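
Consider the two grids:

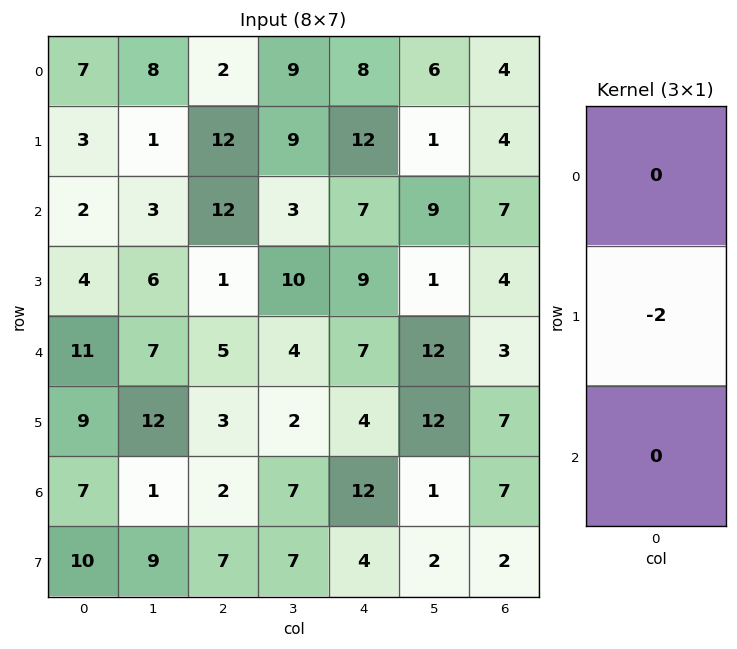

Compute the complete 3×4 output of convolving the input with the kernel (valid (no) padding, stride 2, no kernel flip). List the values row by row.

-6 -24 -24 -8
-8 -2 -18 -8
-18 -6 -8 -14

Output[0,0]: The receptive field on the input at this output position is [7 / 3 / 2]. Elementwise product with the kernel and sum: 3·-2.
Output[0,1]: The receptive field on the input at this output position is [2 / 12 / 12]. Elementwise product with the kernel and sum: 12·-2.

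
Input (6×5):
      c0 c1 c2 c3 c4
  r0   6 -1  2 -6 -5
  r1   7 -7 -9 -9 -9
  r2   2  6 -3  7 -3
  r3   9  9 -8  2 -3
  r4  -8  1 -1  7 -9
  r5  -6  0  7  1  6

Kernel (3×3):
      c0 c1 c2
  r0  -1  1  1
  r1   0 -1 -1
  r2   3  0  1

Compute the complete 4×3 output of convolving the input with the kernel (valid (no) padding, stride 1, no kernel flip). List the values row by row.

Output[0,0]: The receptive field on the input at this output position is [6 -1 2 / 7 -7 -9 / 2 6 -3]. Elementwise product with the kernel and sum: 6·-1 + -1·1 + 2·1 + -7·-1 + -9·-1 + 2·3 + -3·1.

14 40 -7
-7 14 -40
-25 14 -4
-19 -20 36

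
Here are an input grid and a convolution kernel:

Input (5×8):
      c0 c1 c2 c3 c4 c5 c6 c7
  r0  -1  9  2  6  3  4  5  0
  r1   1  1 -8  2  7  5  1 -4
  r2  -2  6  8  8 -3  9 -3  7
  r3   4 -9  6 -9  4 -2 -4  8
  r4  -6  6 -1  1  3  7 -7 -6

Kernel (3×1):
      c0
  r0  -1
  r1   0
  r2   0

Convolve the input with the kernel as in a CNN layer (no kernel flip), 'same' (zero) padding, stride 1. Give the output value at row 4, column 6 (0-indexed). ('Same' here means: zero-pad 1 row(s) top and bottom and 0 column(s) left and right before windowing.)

4

The receptive field on the zero-padded input at this output position is [-4 / -7 / 0]. Elementwise product with the kernel and sum: -4·-1.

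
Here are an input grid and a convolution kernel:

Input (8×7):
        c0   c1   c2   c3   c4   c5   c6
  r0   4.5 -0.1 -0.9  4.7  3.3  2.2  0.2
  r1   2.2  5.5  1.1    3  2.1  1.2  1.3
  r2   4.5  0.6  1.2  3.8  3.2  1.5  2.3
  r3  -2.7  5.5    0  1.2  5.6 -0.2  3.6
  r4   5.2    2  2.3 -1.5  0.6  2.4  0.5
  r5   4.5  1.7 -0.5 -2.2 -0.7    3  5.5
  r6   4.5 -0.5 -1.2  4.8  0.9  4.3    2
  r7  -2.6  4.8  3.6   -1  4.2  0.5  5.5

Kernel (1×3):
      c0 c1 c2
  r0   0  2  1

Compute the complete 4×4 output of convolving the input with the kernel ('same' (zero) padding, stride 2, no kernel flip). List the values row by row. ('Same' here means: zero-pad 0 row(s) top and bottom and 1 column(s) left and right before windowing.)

Output[0,0]: The receptive field on the zero-padded input at this output position is [0 4.5 -0.1]. Elementwise product with the kernel and sum: 4.5·2 + -0.1·1.
Output[0,1]: The receptive field on the zero-padded input at this output position is [-0.1 -0.9 4.7]. Elementwise product with the kernel and sum: -0.9·2 + 4.7·1.

8.9 2.9 8.8 0.4
9.6 6.2 7.9 4.6
12.4 3.1 3.6 1
8.5 2.4 6.1 4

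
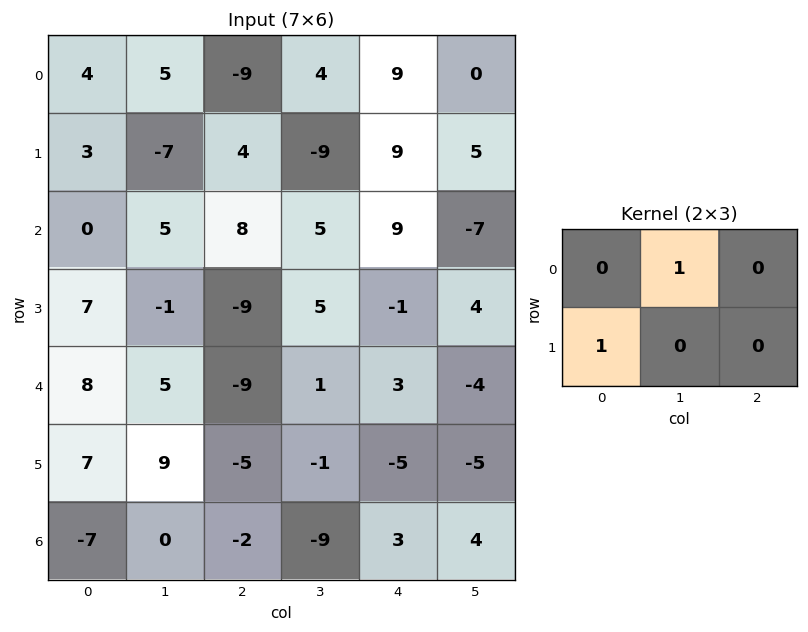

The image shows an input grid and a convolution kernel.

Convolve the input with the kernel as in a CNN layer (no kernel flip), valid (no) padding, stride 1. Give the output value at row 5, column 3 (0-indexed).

-14

The receptive field on the input at this output position is [-1 -5 -5 / -9 3 4]. Elementwise product with the kernel and sum: -5·1 + -9·1.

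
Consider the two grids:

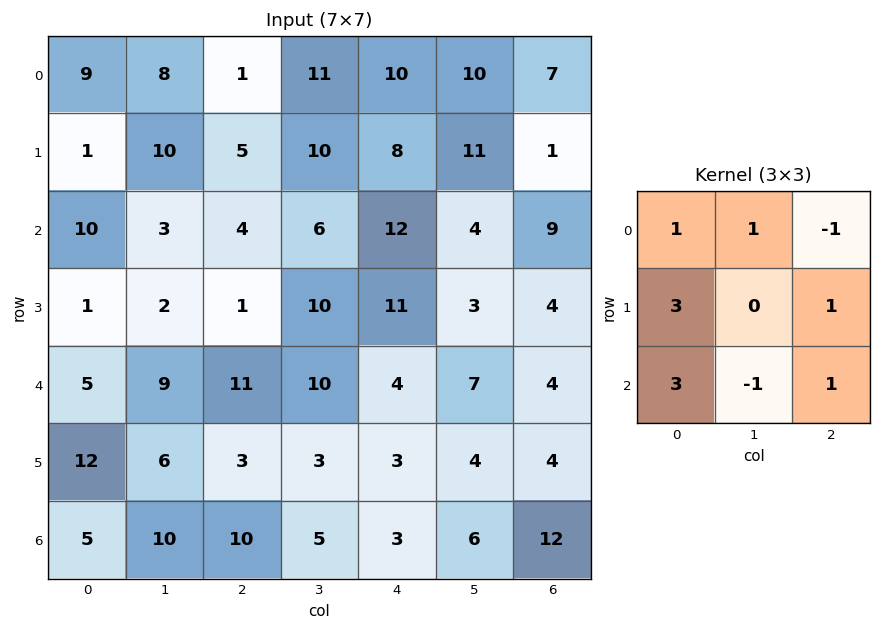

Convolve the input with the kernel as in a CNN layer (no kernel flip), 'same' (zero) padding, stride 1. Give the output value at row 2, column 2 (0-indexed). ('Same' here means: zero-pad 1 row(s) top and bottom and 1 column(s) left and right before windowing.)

35

The receptive field on the zero-padded input at this output position is [10 5 10 / 3 4 6 / 2 1 10]. Elementwise product with the kernel and sum: 10·1 + 5·1 + 10·-1 + 3·3 + 6·1 + 2·3 + 1·-1 + 10·1.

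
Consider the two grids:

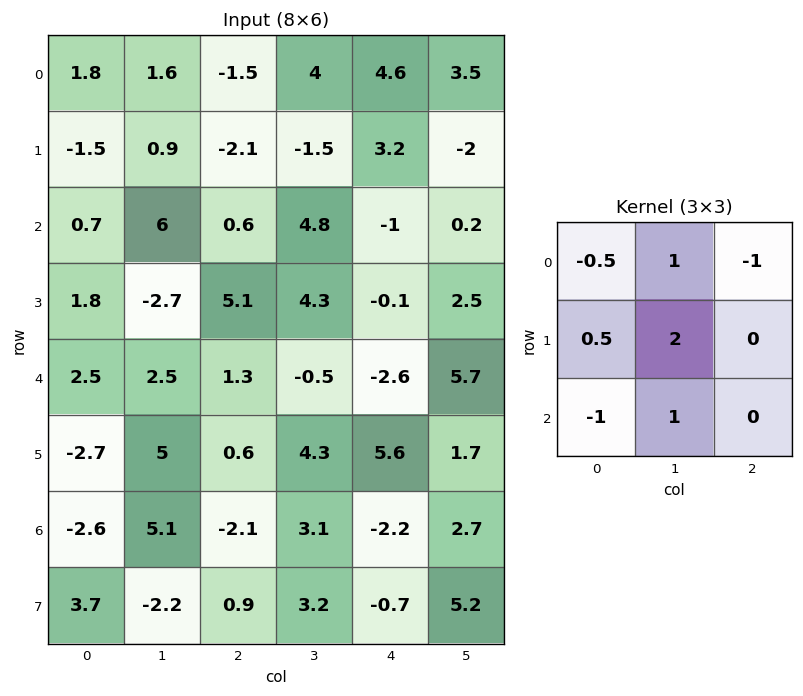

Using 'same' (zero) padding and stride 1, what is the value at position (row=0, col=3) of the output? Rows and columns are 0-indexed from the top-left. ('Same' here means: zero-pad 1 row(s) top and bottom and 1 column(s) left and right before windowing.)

The receptive field on the zero-padded input at this output position is [0 0 0 / -1.5 4 4.6 / -2.1 -1.5 3.2]. Elementwise product with the kernel and sum: 0·-0.5 + 0·1 + 0·-1 + -1.5·0.5 + 4·2 + -2.1·-1 + -1.5·1.

7.85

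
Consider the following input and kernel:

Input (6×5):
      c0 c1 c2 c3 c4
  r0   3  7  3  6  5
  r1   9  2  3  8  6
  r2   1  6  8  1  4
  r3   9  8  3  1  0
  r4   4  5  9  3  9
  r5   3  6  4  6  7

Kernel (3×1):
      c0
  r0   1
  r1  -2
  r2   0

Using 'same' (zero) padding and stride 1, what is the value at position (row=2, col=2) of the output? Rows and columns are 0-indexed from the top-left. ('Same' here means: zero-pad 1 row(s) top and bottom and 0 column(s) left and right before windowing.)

-13

The receptive field on the zero-padded input at this output position is [3 / 8 / 3]. Elementwise product with the kernel and sum: 3·1 + 8·-2.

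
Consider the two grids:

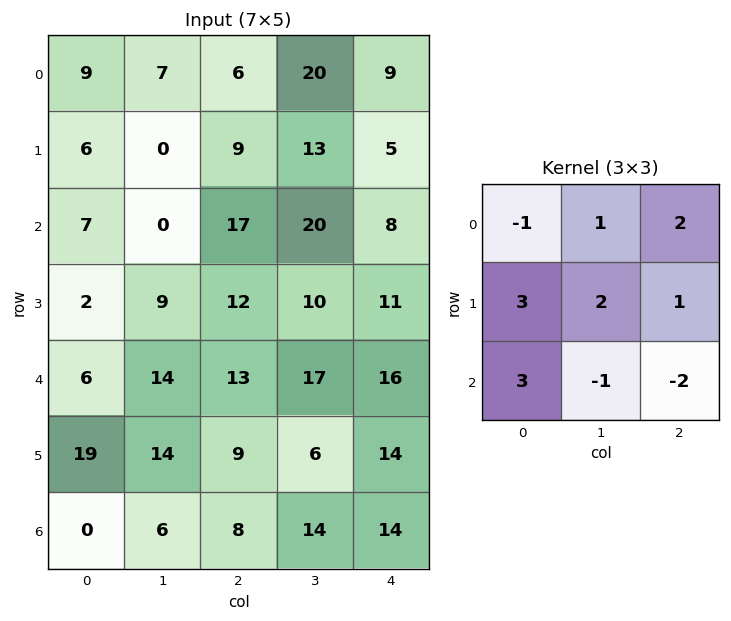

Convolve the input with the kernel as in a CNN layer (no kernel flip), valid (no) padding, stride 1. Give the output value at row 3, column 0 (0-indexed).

The receptive field on the input at this output position is [2 9 12 / 6 14 13 / 19 14 9]. Elementwise product with the kernel and sum: 2·-1 + 9·1 + 12·2 + 6·3 + 14·2 + 13·1 + 19·3 + 14·-1 + 9·-2.

115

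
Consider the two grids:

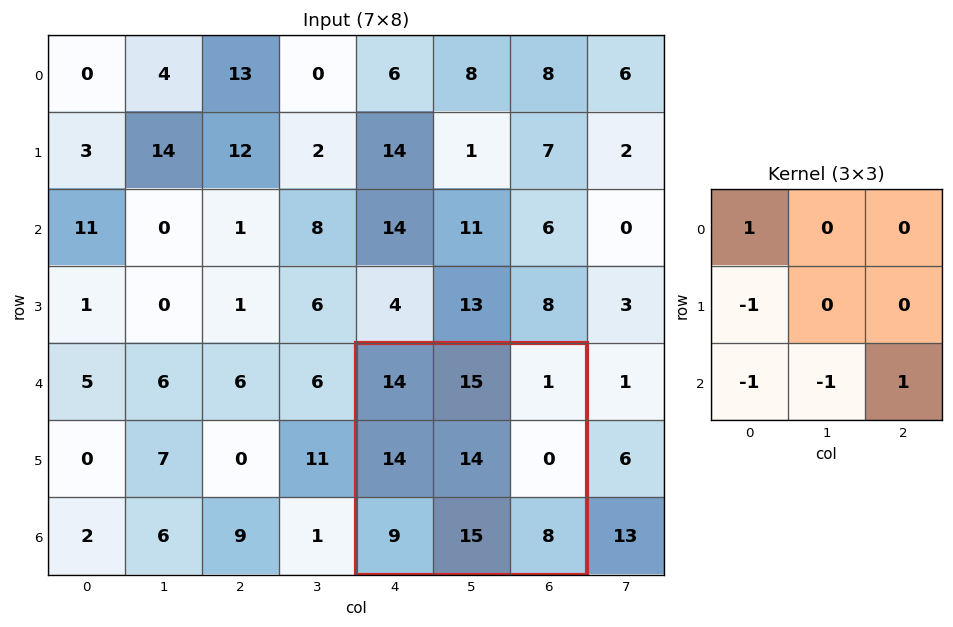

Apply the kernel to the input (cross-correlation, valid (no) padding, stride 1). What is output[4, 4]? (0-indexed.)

-16

The receptive field on the input at this output position is [14 15 1 / 14 14 0 / 9 15 8]. Elementwise product with the kernel and sum: 14·1 + 14·-1 + 9·-1 + 15·-1 + 8·1.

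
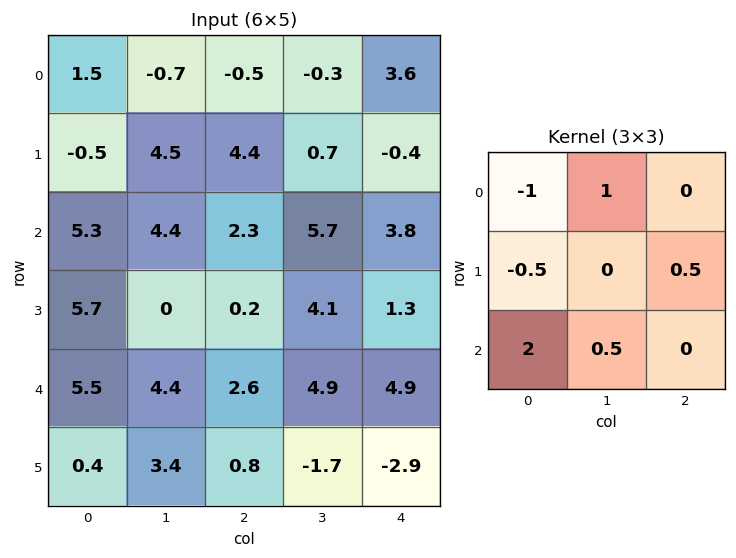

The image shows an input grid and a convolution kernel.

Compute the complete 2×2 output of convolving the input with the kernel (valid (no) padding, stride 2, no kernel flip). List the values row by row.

Output[0,0]: The receptive field on the input at this output position is [1.5 -0.7 -0.5 / -0.5 4.5 4.4 / 5.3 4.4 2.3]. Elementwise product with the kernel and sum: 1.5·-1 + -0.7·1 + -0.5·-0.5 + 4.4·0.5 + 5.3·2 + 4.4·0.5.

13.05 5.25
9.55 11.6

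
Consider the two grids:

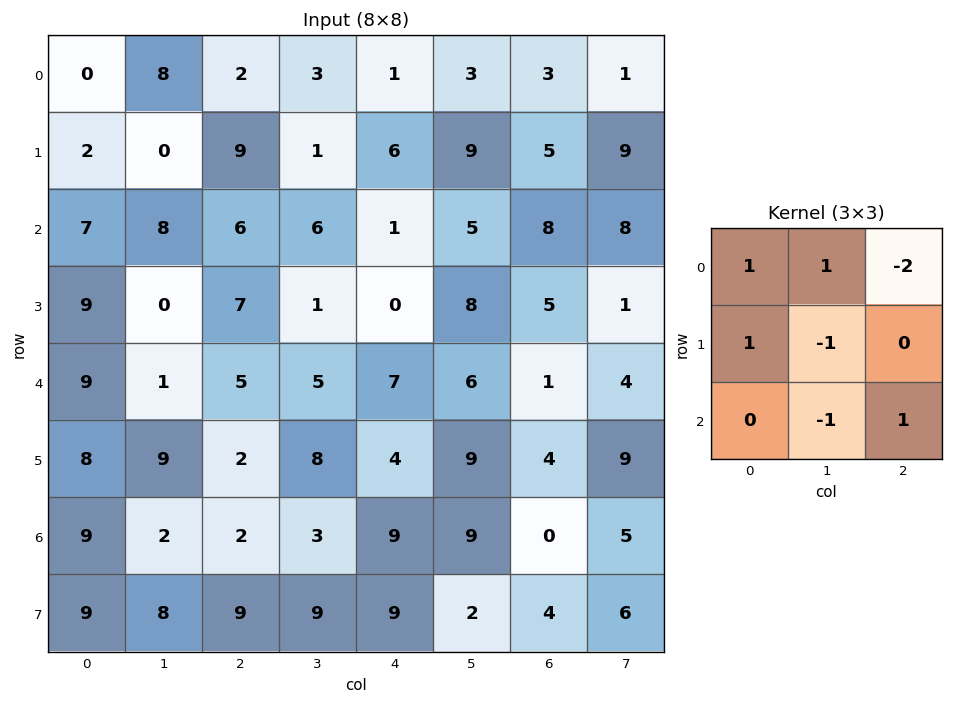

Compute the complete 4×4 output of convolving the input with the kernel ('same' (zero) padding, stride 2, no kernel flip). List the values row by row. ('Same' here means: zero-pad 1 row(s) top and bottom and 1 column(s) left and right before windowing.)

-2 -2 5 4
-14 3 2 -11
1 7 -12 21
-20 -5 -19 6

Output[0,0]: The receptive field on the zero-padded input at this output position is [0 0 0 / 0 0 8 / 0 2 0]. Elementwise product with the kernel and sum: 0·1 + 0·1 + 0·-2 + 0·1 + 0·-1 + 2·-1 + 0·1.
Output[0,1]: The receptive field on the zero-padded input at this output position is [0 0 0 / 8 2 3 / 0 9 1]. Elementwise product with the kernel and sum: 0·1 + 0·1 + 0·-2 + 8·1 + 2·-1 + 9·-1 + 1·1.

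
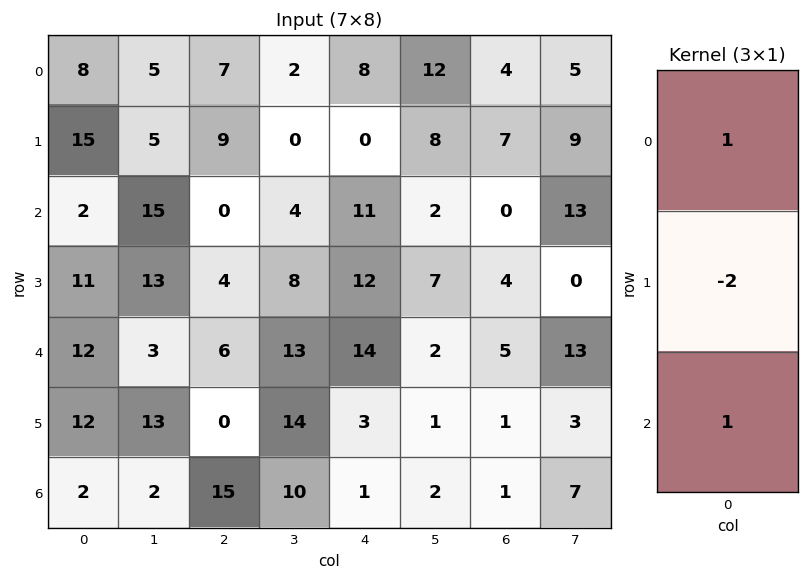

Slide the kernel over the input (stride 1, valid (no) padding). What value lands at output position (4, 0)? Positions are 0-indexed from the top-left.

The receptive field on the input at this output position is [12 / 12 / 2]. Elementwise product with the kernel and sum: 12·1 + 12·-2 + 2·1.

-10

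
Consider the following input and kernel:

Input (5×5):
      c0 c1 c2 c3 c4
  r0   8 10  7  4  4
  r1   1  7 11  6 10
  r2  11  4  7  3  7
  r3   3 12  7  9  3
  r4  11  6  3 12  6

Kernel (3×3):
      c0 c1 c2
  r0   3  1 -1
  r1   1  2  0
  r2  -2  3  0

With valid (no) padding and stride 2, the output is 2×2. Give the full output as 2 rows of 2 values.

Output[0,0]: The receptive field on the input at this output position is [8 10 7 / 1 7 11 / 11 4 7]. Elementwise product with the kernel and sum: 8·3 + 10·1 + 7·-1 + 1·1 + 7·2 + 11·-2 + 4·3.

32 39
53 72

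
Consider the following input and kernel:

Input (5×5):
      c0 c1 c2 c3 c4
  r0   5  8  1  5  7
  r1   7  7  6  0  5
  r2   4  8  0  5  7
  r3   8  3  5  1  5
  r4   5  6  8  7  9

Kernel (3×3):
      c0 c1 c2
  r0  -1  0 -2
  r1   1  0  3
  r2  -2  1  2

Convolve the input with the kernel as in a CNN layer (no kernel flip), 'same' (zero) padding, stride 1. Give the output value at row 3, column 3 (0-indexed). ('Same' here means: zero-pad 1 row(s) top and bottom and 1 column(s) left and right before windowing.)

15

The receptive field on the zero-padded input at this output position is [0 5 7 / 5 1 5 / 8 7 9]. Elementwise product with the kernel and sum: 0·-1 + 7·-2 + 5·1 + 5·3 + 8·-2 + 7·1 + 9·2.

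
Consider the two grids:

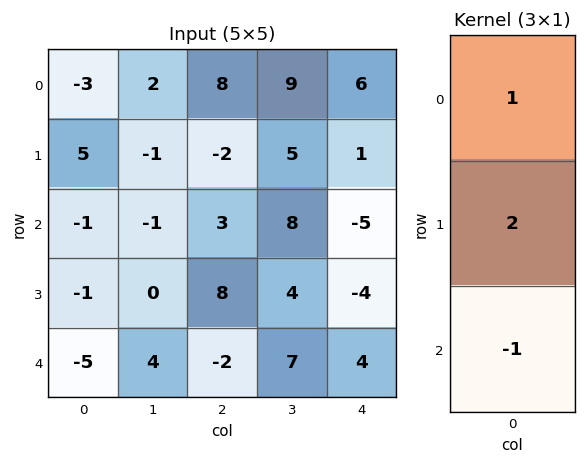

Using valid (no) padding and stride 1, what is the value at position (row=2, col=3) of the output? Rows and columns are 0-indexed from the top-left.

9

The receptive field on the input at this output position is [8 / 4 / 7]. Elementwise product with the kernel and sum: 8·1 + 4·2 + 7·-1.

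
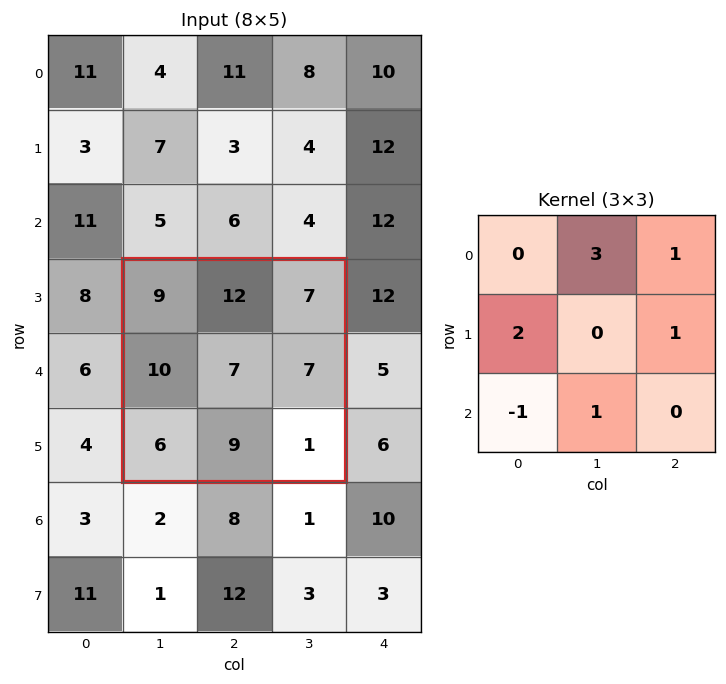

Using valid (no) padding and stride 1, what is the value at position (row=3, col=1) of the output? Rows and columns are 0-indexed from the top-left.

73

The receptive field on the input at this output position is [9 12 7 / 10 7 7 / 6 9 1]. Elementwise product with the kernel and sum: 12·3 + 7·1 + 10·2 + 7·1 + 6·-1 + 9·1.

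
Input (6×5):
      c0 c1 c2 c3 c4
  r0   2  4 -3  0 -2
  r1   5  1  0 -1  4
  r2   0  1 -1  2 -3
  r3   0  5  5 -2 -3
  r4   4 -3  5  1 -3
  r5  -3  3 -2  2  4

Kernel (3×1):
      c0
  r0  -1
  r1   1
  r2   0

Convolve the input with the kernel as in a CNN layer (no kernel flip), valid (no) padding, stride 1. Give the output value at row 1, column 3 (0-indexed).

The receptive field on the input at this output position is [-1 / 2 / -2]. Elementwise product with the kernel and sum: -1·-1 + 2·1.

3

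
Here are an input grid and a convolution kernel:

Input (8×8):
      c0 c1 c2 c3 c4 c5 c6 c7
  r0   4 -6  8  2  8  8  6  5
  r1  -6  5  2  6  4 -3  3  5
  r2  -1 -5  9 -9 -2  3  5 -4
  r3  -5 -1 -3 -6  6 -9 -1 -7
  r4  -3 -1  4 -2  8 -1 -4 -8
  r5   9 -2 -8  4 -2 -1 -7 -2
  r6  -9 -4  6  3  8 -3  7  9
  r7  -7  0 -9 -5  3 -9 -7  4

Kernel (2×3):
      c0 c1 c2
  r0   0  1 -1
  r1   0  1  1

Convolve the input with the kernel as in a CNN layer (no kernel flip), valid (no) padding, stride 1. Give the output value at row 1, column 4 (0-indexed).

The receptive field on the input at this output position is [4 -3 3 / -2 3 5]. Elementwise product with the kernel and sum: -3·1 + 3·-1 + 3·1 + 5·1.

2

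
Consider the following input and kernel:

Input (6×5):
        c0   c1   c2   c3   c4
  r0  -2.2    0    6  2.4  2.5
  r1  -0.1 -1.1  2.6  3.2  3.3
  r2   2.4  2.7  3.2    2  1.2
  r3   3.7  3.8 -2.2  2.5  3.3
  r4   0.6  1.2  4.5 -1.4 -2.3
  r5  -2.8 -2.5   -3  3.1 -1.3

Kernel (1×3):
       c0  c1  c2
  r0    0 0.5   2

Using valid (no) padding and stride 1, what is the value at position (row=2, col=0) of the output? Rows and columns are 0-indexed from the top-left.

7.75

The receptive field on the input at this output position is [2.4 2.7 3.2]. Elementwise product with the kernel and sum: 2.7·0.5 + 3.2·2.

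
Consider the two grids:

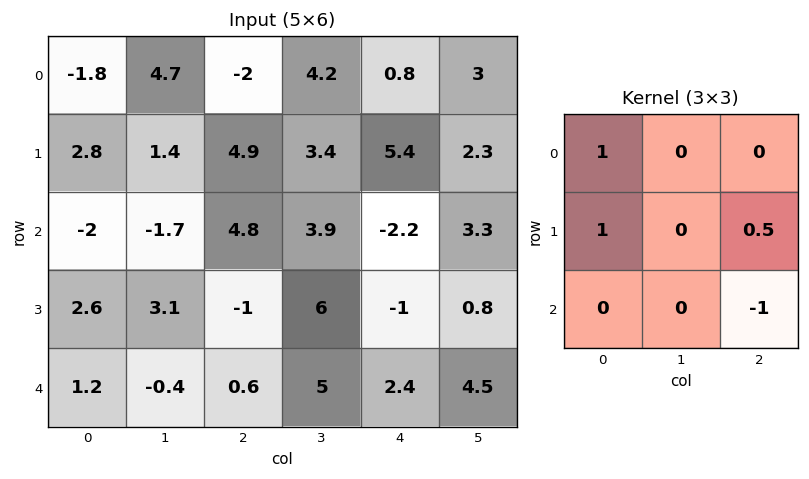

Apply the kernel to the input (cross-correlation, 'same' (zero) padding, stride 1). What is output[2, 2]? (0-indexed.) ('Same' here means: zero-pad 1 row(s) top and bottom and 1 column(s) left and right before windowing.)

-4.35

The receptive field on the zero-padded input at this output position is [1.4 4.9 3.4 / -1.7 4.8 3.9 / 3.1 -1 6]. Elementwise product with the kernel and sum: 1.4·1 + -1.7·1 + 3.9·0.5 + 6·-1.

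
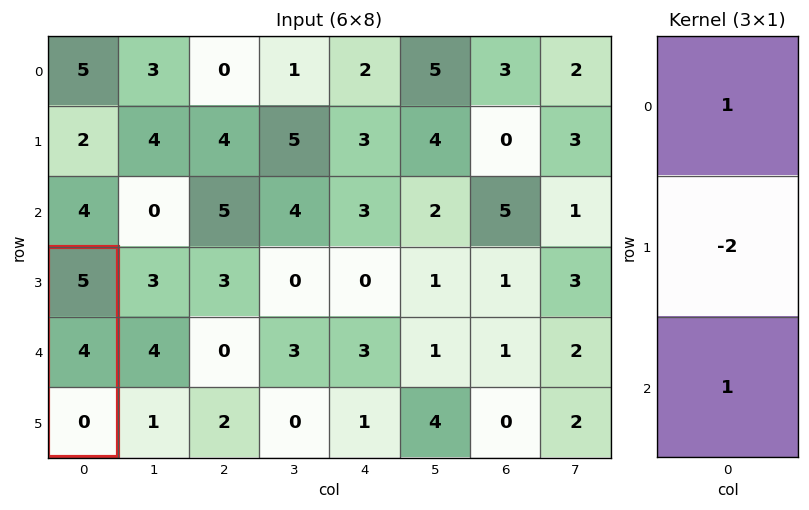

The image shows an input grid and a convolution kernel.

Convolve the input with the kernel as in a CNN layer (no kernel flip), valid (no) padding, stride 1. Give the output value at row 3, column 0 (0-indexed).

-3

The receptive field on the input at this output position is [5 / 4 / 0]. Elementwise product with the kernel and sum: 5·1 + 4·-2 + 0·1.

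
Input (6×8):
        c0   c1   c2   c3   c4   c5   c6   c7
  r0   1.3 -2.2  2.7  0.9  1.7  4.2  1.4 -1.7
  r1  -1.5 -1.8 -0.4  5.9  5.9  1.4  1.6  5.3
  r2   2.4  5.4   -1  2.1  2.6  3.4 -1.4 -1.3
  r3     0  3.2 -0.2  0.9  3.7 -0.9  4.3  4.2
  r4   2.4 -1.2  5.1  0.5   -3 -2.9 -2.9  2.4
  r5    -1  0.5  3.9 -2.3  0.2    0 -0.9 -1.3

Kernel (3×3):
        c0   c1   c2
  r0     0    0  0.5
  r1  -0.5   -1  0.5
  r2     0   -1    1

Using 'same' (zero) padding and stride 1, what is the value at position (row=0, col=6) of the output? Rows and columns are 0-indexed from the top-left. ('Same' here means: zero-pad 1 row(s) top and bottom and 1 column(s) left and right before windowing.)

-0.65

The receptive field on the zero-padded input at this output position is [0 0 0 / 4.2 1.4 -1.7 / 1.4 1.6 5.3]. Elementwise product with the kernel and sum: 0·0.5 + 4.2·-0.5 + 1.4·-1 + -1.7·0.5 + 1.6·-1 + 5.3·1.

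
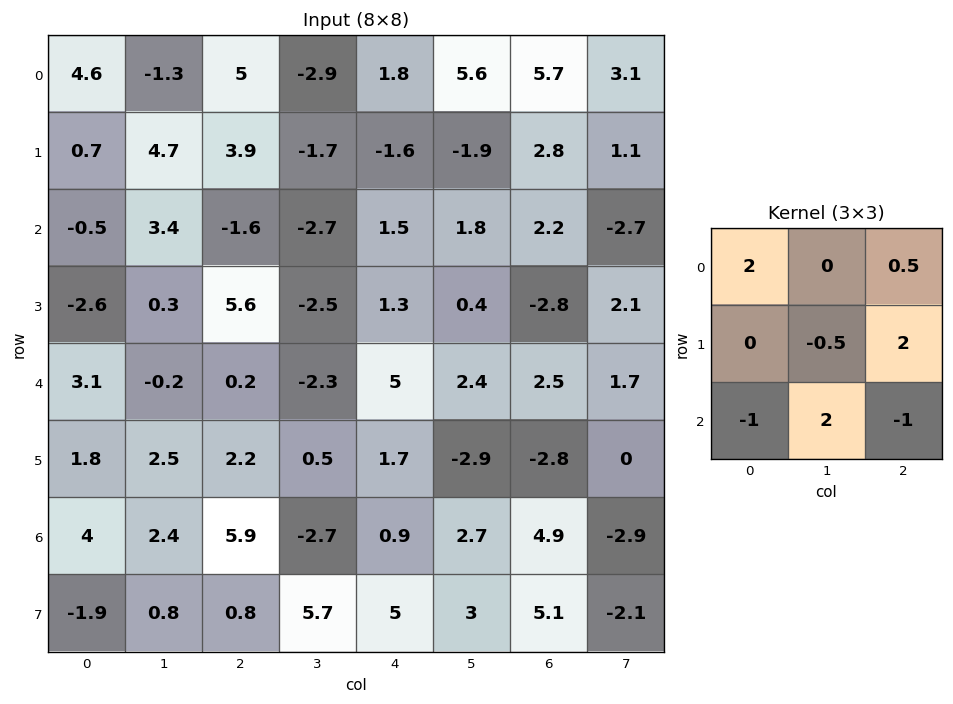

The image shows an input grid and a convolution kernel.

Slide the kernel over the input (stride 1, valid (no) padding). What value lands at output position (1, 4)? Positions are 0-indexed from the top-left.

4

The receptive field on the input at this output position is [-1.6 -1.9 2.8 / 1.5 1.8 2.2 / 1.3 0.4 -2.8]. Elementwise product with the kernel and sum: -1.6·2 + 2.8·0.5 + 1.8·-0.5 + 2.2·2 + 1.3·-1 + 0.4·2 + -2.8·-1.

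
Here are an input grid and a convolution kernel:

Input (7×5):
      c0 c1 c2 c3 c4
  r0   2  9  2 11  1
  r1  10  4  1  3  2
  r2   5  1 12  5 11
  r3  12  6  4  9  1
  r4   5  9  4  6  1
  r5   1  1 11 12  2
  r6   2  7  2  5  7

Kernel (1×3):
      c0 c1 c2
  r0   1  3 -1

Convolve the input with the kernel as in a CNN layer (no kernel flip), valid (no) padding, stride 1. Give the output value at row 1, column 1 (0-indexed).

4

The receptive field on the input at this output position is [4 1 3]. Elementwise product with the kernel and sum: 4·1 + 1·3 + 3·-1.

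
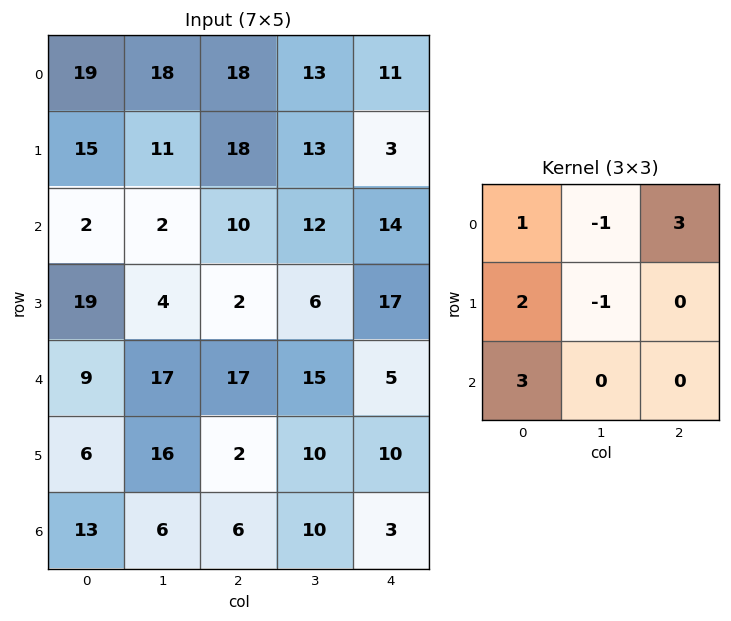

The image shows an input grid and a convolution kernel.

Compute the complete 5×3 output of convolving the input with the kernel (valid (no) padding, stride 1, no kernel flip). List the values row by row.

80 49 91
117 38 28
91 85 89
40 85 72
78 93 29

Output[0,0]: The receptive field on the input at this output position is [19 18 18 / 15 11 18 / 2 2 10]. Elementwise product with the kernel and sum: 19·1 + 18·-1 + 18·3 + 15·2 + 11·-1 + 2·3.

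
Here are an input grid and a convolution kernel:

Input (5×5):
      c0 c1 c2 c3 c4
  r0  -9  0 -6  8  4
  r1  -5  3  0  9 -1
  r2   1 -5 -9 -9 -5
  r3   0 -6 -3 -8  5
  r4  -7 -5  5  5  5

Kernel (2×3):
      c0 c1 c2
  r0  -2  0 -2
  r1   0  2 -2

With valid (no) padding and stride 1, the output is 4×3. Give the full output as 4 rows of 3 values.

Output[0,0]: The receptive field on the input at this output position is [-9 0 -6 / -5 3 0]. Elementwise product with the kernel and sum: -9·-2 + -6·-2 + 3·2 + 0·-2.

36 -34 24
18 -24 -6
10 38 2
-14 28 -4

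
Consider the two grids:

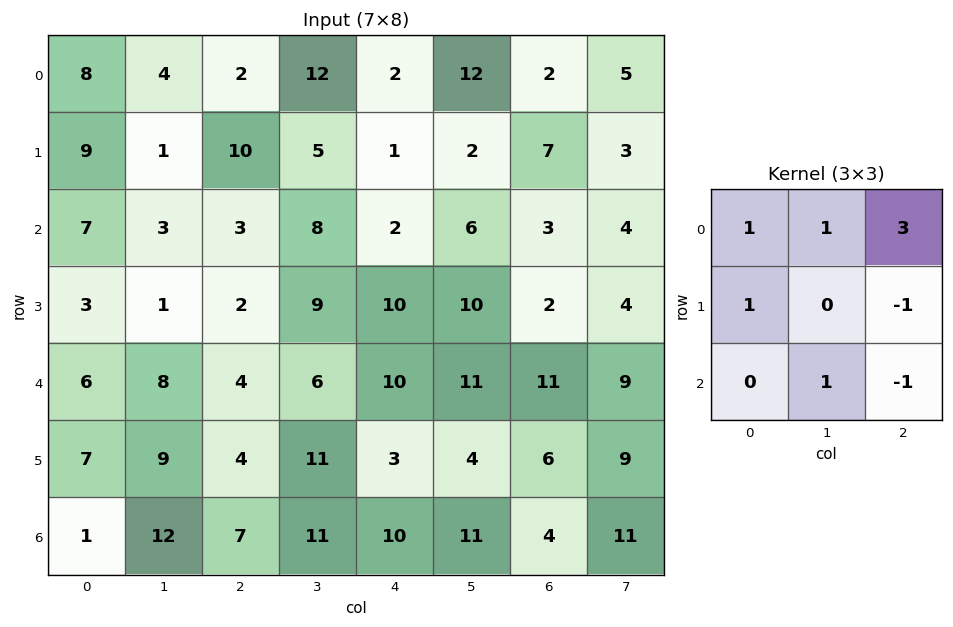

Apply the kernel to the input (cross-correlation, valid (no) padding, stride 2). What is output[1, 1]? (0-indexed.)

The receptive field on the input at this output position is [3 8 2 / 2 9 10 / 4 6 10]. Elementwise product with the kernel and sum: 3·1 + 8·1 + 2·3 + 2·1 + 10·-1 + 6·1 + 10·-1.

5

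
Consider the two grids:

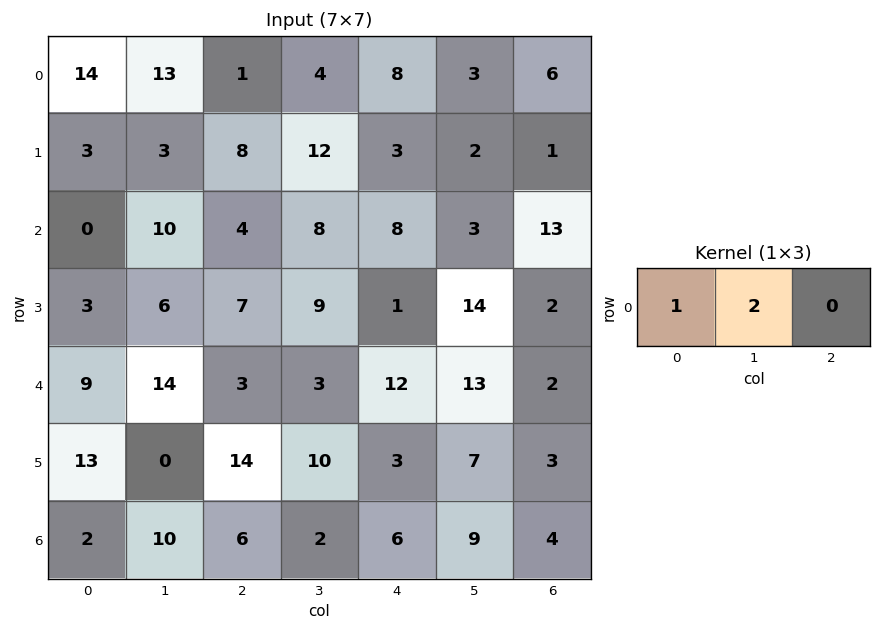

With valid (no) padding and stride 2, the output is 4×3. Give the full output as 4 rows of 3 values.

Output[0,0]: The receptive field on the input at this output position is [14 13 1]. Elementwise product with the kernel and sum: 14·1 + 13·2.
Output[0,1]: The receptive field on the input at this output position is [1 4 8]. Elementwise product with the kernel and sum: 1·1 + 4·2.

40 9 14
20 20 14
37 9 38
22 10 24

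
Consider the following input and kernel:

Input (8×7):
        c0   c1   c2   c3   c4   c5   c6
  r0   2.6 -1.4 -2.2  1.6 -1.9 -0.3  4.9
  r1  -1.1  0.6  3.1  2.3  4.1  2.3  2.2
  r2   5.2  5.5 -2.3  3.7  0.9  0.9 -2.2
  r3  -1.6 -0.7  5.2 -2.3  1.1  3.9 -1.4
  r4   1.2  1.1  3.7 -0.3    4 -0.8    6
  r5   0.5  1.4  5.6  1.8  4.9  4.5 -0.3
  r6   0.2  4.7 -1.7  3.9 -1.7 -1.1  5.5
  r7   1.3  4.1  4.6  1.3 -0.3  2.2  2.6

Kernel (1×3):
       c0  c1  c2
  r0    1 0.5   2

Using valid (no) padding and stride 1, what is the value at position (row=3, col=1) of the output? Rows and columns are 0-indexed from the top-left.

-2.7

The receptive field on the input at this output position is [-0.7 5.2 -2.3]. Elementwise product with the kernel and sum: -0.7·1 + 5.2·0.5 + -2.3·2.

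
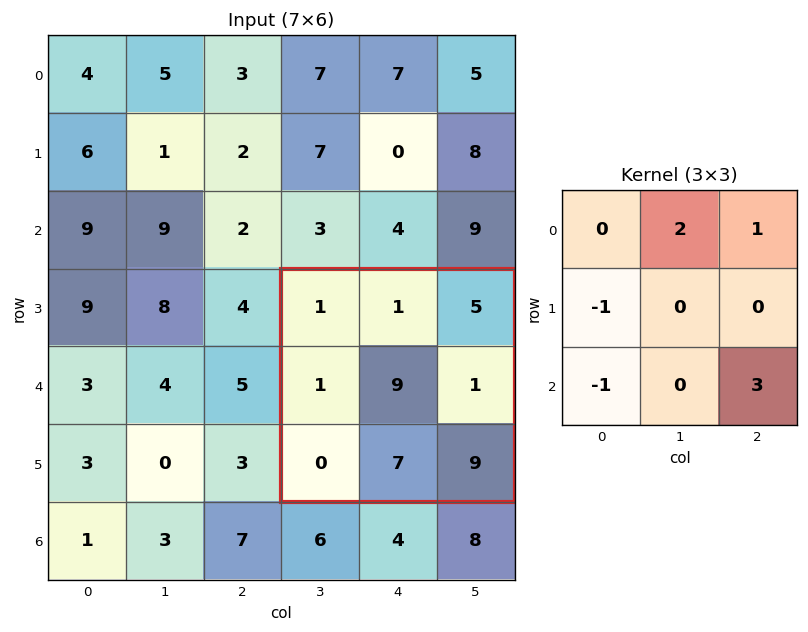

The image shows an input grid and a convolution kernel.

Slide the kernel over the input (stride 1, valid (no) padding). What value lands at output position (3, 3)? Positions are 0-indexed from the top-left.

33

The receptive field on the input at this output position is [1 1 5 / 1 9 1 / 0 7 9]. Elementwise product with the kernel and sum: 1·2 + 5·1 + 1·-1 + 0·-1 + 9·3.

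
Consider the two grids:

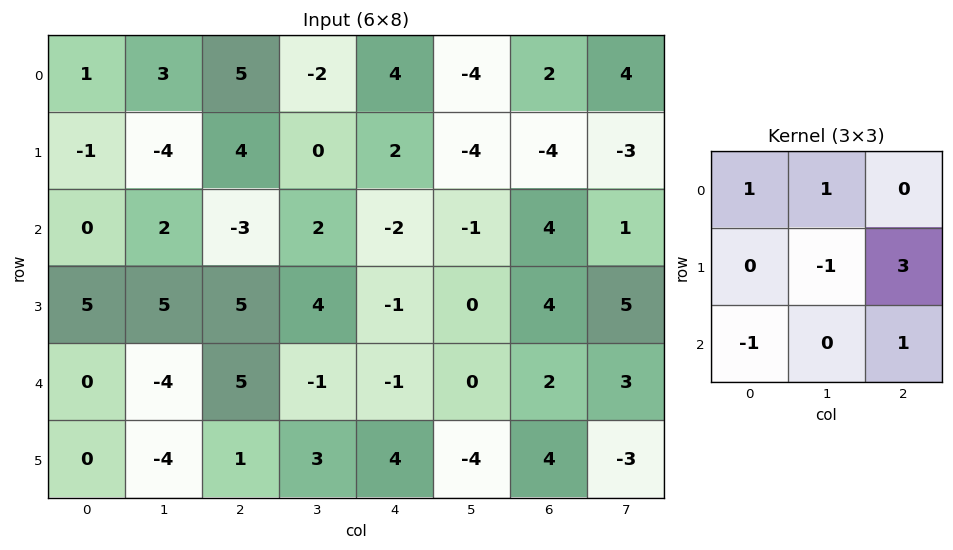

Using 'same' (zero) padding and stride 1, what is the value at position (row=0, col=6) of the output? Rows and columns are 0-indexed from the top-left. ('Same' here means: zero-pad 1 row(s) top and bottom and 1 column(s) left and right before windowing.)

The receptive field on the zero-padded input at this output position is [0 0 0 / -4 2 4 / -4 -4 -3]. Elementwise product with the kernel and sum: 0·1 + 0·1 + 2·-1 + 4·3 + -4·-1 + -3·1.

11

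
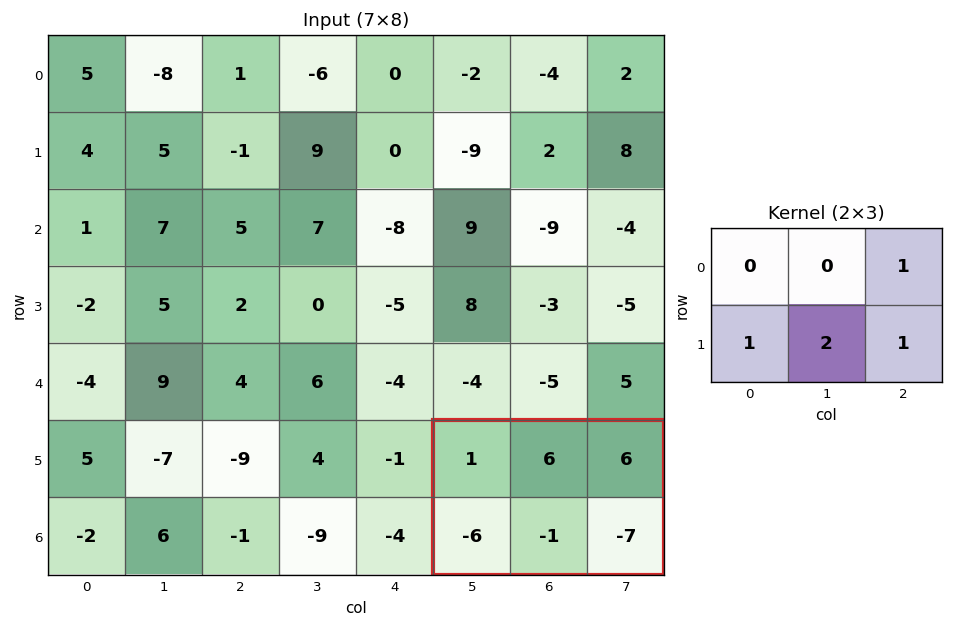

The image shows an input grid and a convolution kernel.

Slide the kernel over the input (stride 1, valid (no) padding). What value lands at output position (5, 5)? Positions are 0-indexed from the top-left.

The receptive field on the input at this output position is [1 6 6 / -6 -1 -7]. Elementwise product with the kernel and sum: 6·1 + -6·1 + -1·2 + -7·1.

-9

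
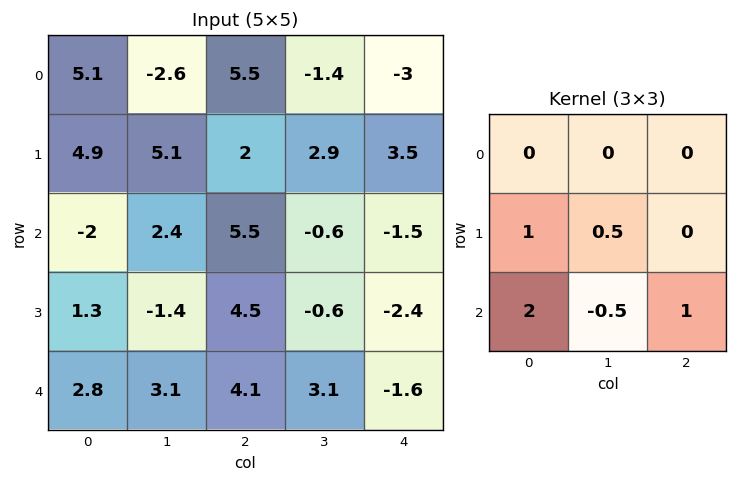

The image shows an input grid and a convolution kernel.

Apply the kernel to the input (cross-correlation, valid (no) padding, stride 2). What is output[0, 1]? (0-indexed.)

13.25

The receptive field on the input at this output position is [5.5 -1.4 -3 / 2 2.9 3.5 / 5.5 -0.6 -1.5]. Elementwise product with the kernel and sum: 2·1 + 2.9·0.5 + 5.5·2 + -0.6·-0.5 + -1.5·1.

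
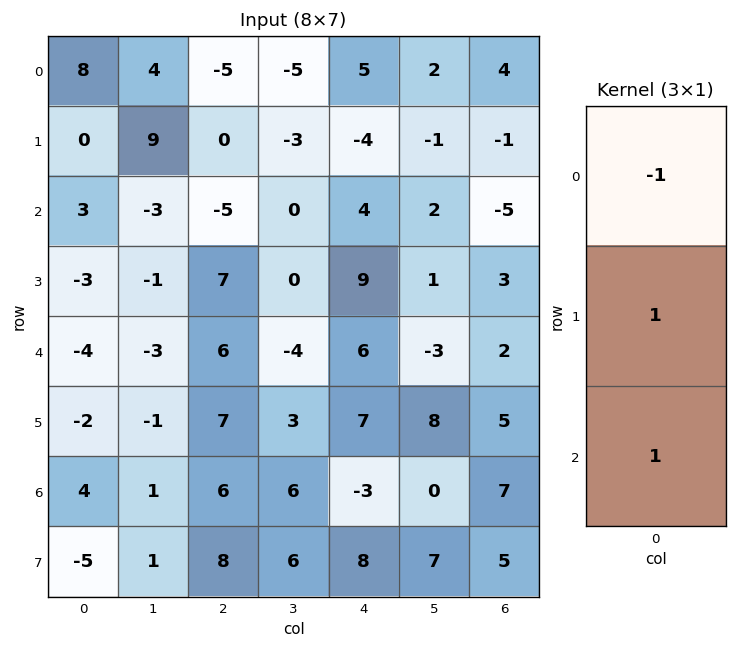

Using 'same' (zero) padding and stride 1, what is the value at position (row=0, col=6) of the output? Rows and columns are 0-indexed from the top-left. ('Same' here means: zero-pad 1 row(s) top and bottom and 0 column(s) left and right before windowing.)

3

The receptive field on the zero-padded input at this output position is [0 / 4 / -1]. Elementwise product with the kernel and sum: 0·-1 + 4·1 + -1·1.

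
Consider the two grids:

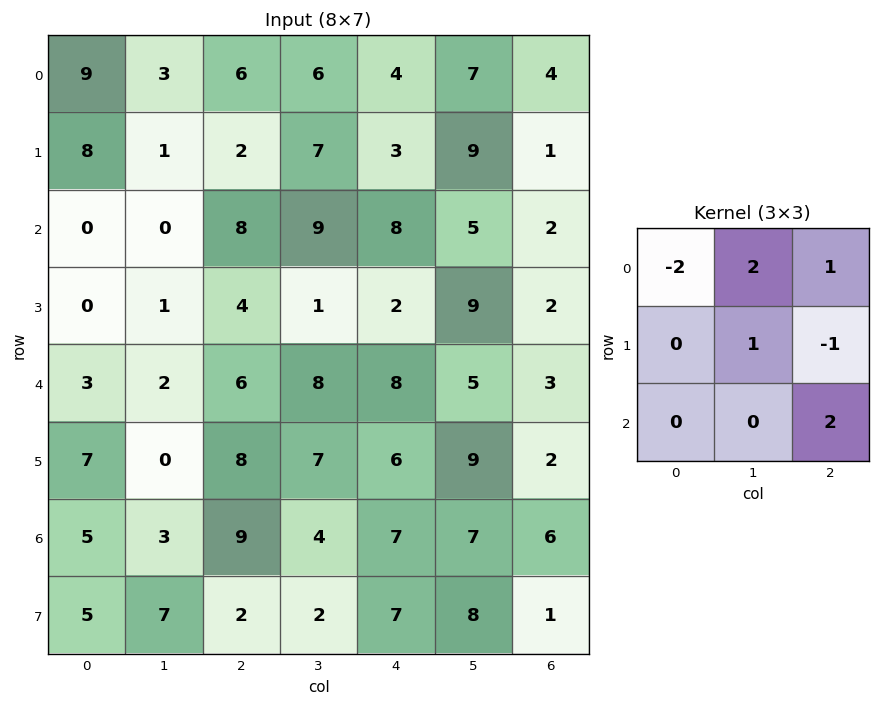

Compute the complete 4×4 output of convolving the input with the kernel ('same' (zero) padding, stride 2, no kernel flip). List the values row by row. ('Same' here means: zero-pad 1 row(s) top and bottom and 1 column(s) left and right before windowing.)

8 14 15 4
19 10 22 -14
2 19 32 -11
30 32 23 -8

Output[0,0]: The receptive field on the zero-padded input at this output position is [0 0 0 / 0 9 3 / 0 8 1]. Elementwise product with the kernel and sum: 0·-2 + 0·2 + 0·1 + 9·1 + 3·-1 + 1·2.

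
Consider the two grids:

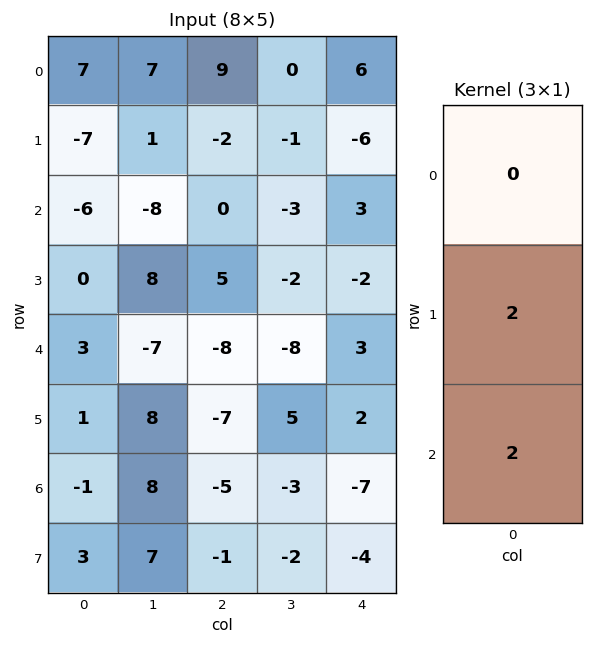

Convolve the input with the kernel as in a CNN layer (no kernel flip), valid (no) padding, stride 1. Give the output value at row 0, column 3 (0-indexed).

-8

The receptive field on the input at this output position is [0 / -1 / -3]. Elementwise product with the kernel and sum: -1·2 + -3·2.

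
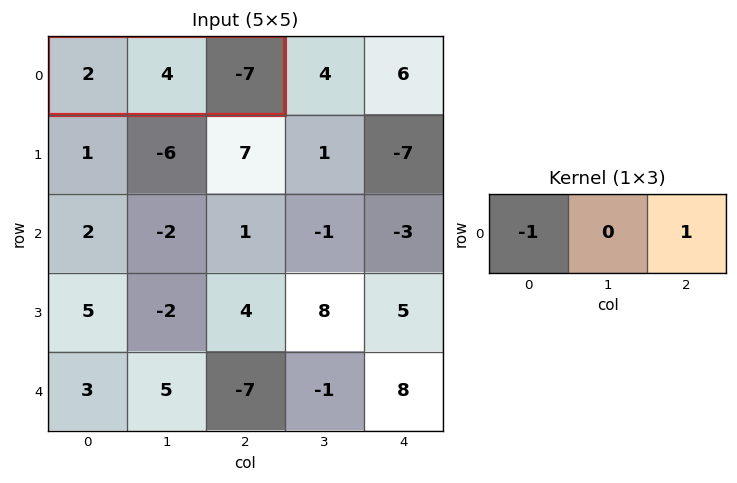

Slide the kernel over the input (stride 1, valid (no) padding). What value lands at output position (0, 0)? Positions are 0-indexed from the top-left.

The receptive field on the input at this output position is [2 4 -7]. Elementwise product with the kernel and sum: 2·-1 + -7·1.

-9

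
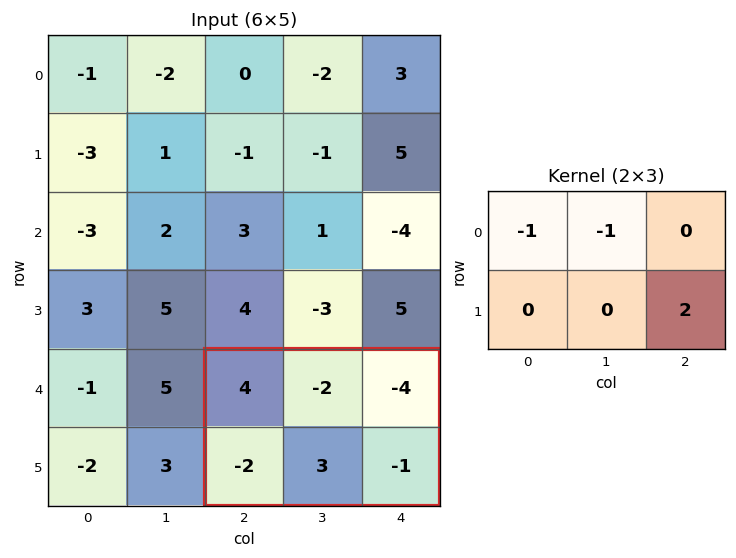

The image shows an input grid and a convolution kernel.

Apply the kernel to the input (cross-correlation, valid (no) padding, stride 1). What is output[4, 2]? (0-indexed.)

The receptive field on the input at this output position is [4 -2 -4 / -2 3 -1]. Elementwise product with the kernel and sum: 4·-1 + -2·-1 + -1·2.

-4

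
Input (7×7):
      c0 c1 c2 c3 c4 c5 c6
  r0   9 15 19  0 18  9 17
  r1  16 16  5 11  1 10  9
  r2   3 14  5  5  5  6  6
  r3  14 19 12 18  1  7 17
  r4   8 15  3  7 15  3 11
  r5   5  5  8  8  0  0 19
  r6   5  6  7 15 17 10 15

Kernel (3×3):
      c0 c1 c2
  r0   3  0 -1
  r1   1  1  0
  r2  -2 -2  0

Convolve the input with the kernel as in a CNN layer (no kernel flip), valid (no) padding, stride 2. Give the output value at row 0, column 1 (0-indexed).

35

The receptive field on the input at this output position is [19 0 18 / 5 11 1 / 5 5 5]. Elementwise product with the kernel and sum: 19·3 + 18·-1 + 5·1 + 11·1 + 5·-2 + 5·-2.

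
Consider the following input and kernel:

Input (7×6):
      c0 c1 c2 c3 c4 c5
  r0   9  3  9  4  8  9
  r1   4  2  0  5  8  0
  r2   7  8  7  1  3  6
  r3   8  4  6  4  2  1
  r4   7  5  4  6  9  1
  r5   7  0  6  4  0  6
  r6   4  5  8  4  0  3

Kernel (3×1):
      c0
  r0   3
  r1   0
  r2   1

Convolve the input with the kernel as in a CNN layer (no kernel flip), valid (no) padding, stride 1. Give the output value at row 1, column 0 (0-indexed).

The receptive field on the input at this output position is [4 / 7 / 8]. Elementwise product with the kernel and sum: 4·3 + 8·1.

20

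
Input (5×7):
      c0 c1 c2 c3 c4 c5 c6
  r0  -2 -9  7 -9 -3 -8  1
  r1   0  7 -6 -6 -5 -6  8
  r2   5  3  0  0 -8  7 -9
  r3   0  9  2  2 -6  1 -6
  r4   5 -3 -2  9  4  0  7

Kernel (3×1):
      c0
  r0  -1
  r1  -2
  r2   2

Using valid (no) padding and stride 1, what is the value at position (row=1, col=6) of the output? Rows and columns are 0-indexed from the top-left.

-2

The receptive field on the input at this output position is [8 / -9 / -6]. Elementwise product with the kernel and sum: 8·-1 + -9·-2 + -6·2.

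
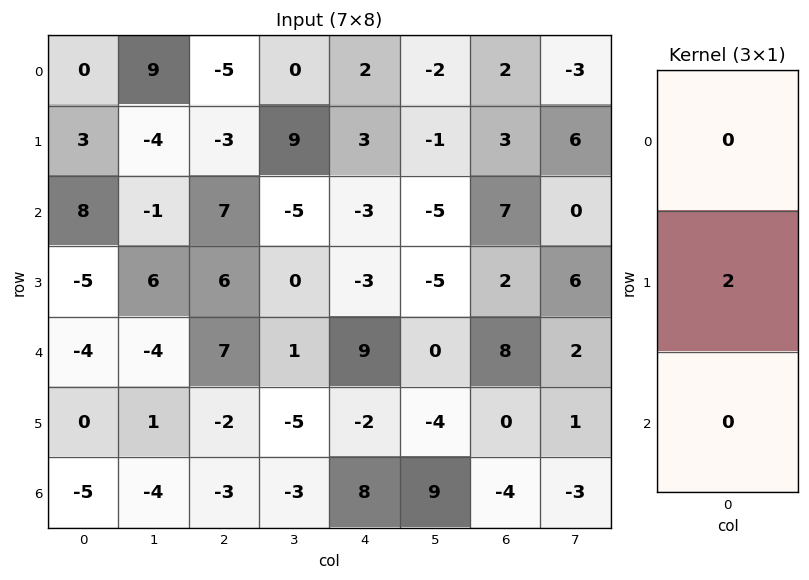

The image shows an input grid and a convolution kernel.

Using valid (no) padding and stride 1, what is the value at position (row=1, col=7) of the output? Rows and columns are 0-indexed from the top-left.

0

The receptive field on the input at this output position is [6 / 0 / 6]. Elementwise product with the kernel and sum: 0·2.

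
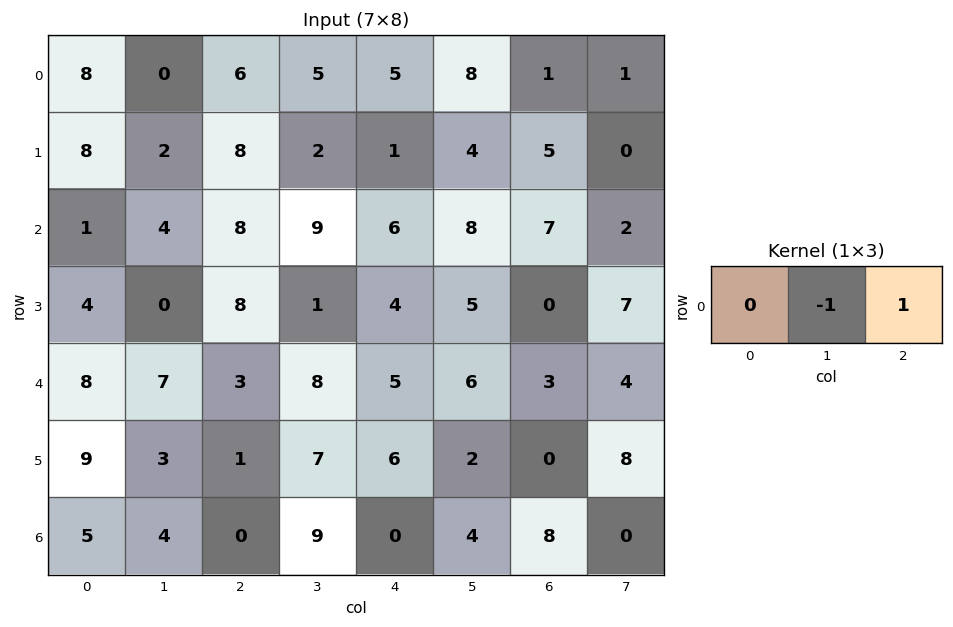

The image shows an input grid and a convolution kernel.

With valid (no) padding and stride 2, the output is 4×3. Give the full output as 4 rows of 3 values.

6 0 -7
4 -3 -1
-4 -3 -3
-4 -9 4

Output[0,0]: The receptive field on the input at this output position is [8 0 6]. Elementwise product with the kernel and sum: 0·-1 + 6·1.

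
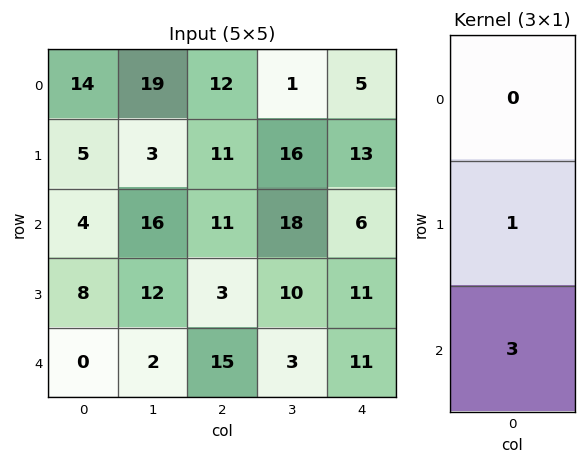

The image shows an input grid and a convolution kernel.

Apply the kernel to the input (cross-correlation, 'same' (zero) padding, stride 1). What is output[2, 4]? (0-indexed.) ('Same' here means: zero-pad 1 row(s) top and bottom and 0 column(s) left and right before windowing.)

The receptive field on the zero-padded input at this output position is [13 / 6 / 11]. Elementwise product with the kernel and sum: 6·1 + 11·3.

39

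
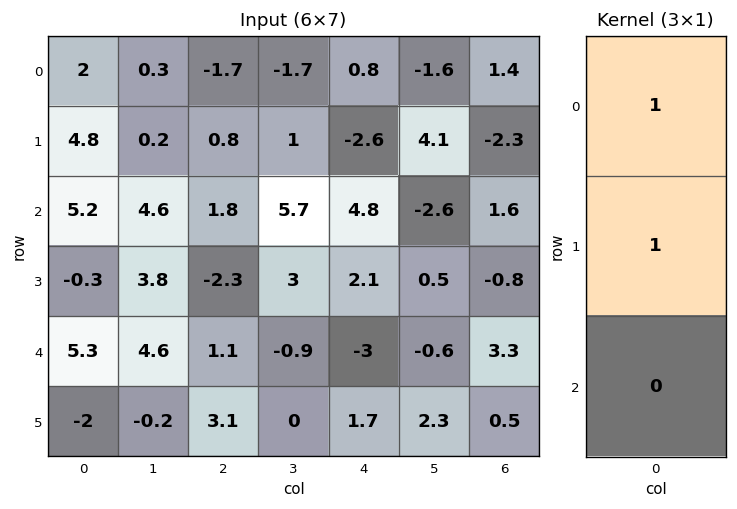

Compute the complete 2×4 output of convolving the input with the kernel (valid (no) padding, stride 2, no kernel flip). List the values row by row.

Output[0,0]: The receptive field on the input at this output position is [2 / 4.8 / 5.2]. Elementwise product with the kernel and sum: 2·1 + 4.8·1.
Output[0,1]: The receptive field on the input at this output position is [-1.7 / 0.8 / 1.8]. Elementwise product with the kernel and sum: -1.7·1 + 0.8·1.

6.8 -0.9 -1.8 -0.9
4.9 -0.5 6.9 0.8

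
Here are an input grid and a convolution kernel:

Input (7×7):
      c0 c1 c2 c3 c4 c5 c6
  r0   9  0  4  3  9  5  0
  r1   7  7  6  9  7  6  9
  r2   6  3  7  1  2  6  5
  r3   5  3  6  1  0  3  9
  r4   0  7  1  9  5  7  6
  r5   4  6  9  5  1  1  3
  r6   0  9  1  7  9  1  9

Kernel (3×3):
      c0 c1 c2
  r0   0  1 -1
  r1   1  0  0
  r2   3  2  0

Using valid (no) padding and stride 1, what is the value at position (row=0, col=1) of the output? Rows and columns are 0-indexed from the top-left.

The receptive field on the input at this output position is [0 4 3 / 7 6 9 / 3 7 1]. Elementwise product with the kernel and sum: 4·1 + 3·-1 + 7·1 + 3·3 + 7·2.

31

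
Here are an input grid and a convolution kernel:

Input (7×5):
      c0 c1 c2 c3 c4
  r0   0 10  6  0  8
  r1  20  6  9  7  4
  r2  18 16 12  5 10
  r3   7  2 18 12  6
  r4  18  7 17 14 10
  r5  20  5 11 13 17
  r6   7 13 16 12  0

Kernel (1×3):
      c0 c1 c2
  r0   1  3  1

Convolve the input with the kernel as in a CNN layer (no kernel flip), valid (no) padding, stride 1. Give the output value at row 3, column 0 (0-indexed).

31

The receptive field on the input at this output position is [7 2 18]. Elementwise product with the kernel and sum: 7·1 + 2·3 + 18·1.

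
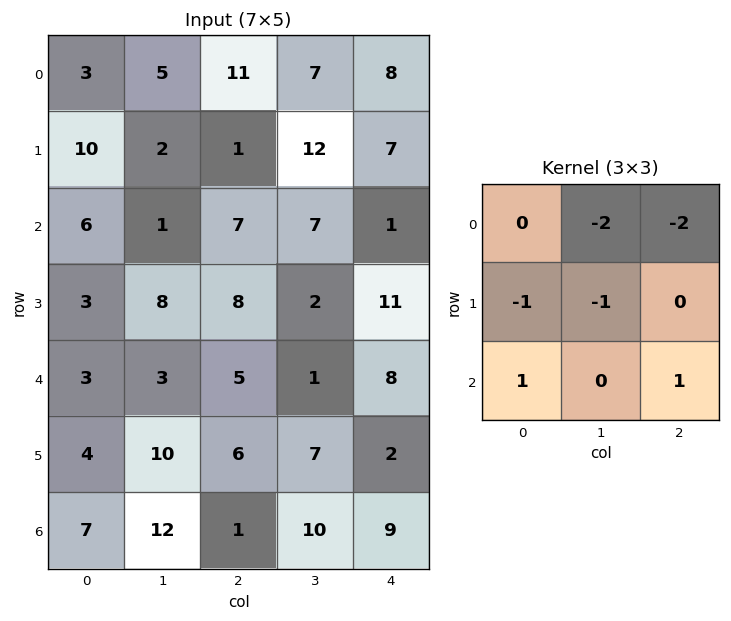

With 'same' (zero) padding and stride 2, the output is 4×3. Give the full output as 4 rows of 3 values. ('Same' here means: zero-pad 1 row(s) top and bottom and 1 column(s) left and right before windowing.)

Output[0,0]: The receptive field on the zero-padded input at this output position is [0 0 0 / 0 3 5 / 0 10 2]. Elementwise product with the kernel and sum: 0·-2 + 0·-2 + 0·-1 + 3·-1 + 0·1 + 2·1.

-1 -2 -3
-22 -24 -20
-15 -11 -24
-35 -39 -23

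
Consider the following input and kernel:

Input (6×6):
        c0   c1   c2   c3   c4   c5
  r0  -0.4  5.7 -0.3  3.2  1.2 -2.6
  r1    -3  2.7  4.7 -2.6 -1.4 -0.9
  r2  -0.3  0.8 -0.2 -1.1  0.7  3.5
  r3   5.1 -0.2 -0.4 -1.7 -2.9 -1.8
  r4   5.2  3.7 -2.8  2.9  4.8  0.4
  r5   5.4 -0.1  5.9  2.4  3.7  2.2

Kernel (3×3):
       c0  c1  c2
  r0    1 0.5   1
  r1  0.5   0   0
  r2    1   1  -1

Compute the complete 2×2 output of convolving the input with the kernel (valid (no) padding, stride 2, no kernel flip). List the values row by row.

1.35 2.85
14.15 -4.95

Output[0,0]: The receptive field on the input at this output position is [-0.4 5.7 -0.3 / -3 2.7 4.7 / -0.3 0.8 -0.2]. Elementwise product with the kernel and sum: -0.4·1 + 5.7·0.5 + -0.3·1 + -3·0.5 + -0.3·1 + 0.8·1 + -0.2·-1.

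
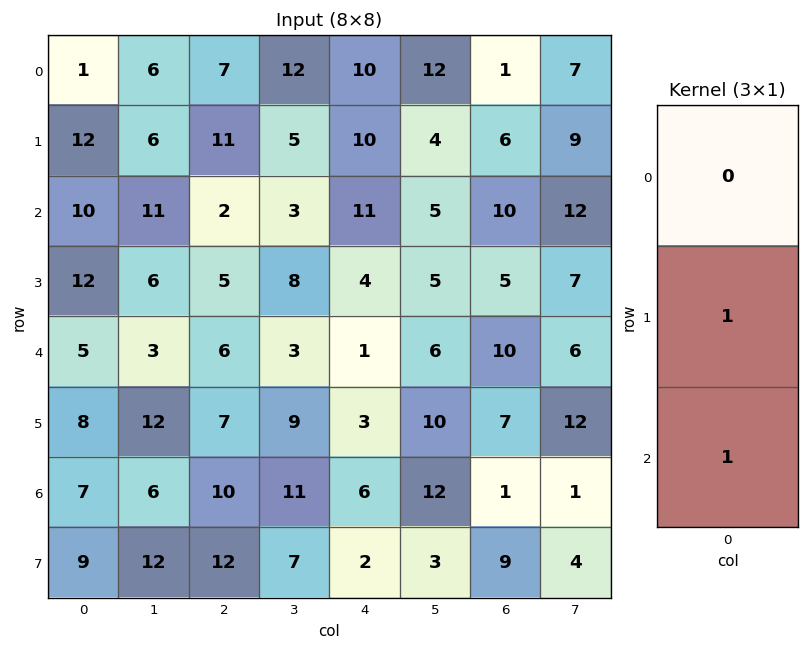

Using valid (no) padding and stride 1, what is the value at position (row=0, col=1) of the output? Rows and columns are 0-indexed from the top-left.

17

The receptive field on the input at this output position is [6 / 6 / 11]. Elementwise product with the kernel and sum: 6·1 + 11·1.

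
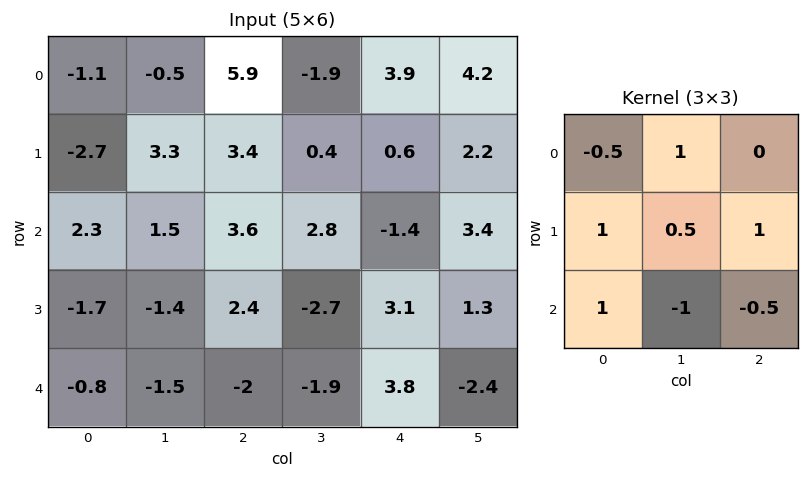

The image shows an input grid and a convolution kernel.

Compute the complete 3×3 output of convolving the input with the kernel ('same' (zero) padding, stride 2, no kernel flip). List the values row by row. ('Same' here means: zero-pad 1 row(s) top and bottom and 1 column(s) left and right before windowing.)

0 0.25 2.95
2.35 5.4 -0.55
-3.6 -1.3 2.05

Output[0,0]: The receptive field on the zero-padded input at this output position is [0 0 0 / 0 -1.1 -0.5 / 0 -2.7 3.3]. Elementwise product with the kernel and sum: 0·-0.5 + 0·1 + 0·1 + -1.1·0.5 + -0.5·1 + 0·1 + -2.7·-1 + 3.3·-0.5.
Output[0,1]: The receptive field on the zero-padded input at this output position is [0 0 0 / -0.5 5.9 -1.9 / 3.3 3.4 0.4]. Elementwise product with the kernel and sum: 0·-0.5 + 0·1 + -0.5·1 + 5.9·0.5 + -1.9·1 + 3.3·1 + 3.4·-1 + 0.4·-0.5.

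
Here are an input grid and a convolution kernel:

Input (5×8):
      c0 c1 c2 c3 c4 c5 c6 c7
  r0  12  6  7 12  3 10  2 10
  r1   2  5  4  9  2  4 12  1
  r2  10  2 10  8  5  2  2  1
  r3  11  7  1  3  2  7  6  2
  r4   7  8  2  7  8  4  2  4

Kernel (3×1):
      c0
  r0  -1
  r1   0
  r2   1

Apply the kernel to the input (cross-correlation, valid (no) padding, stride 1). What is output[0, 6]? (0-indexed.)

0

The receptive field on the input at this output position is [2 / 12 / 2]. Elementwise product with the kernel and sum: 2·-1 + 2·1.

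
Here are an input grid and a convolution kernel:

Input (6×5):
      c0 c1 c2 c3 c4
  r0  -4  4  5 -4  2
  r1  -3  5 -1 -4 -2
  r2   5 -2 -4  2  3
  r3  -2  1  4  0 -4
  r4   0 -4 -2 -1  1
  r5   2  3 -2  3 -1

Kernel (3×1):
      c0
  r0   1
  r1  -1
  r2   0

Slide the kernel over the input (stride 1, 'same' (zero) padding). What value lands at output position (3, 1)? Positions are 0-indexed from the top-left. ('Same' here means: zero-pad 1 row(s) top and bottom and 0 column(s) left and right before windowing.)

-3

The receptive field on the zero-padded input at this output position is [-2 / 1 / -4]. Elementwise product with the kernel and sum: -2·1 + 1·-1.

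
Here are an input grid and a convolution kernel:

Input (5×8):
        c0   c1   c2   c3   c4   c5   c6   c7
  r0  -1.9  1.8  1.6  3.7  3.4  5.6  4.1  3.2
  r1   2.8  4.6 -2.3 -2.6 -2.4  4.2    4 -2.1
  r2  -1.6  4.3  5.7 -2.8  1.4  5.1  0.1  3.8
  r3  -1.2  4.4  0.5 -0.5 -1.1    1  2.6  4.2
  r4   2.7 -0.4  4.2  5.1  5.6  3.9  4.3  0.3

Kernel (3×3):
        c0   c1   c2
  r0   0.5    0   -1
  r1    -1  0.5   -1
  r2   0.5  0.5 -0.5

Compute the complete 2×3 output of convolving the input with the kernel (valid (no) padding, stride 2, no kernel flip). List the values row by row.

-2.25 1.55 1.3
-4.55 3.65 2.2

Output[0,0]: The receptive field on the input at this output position is [-1.9 1.8 1.6 / 2.8 4.6 -2.3 / -1.6 4.3 5.7]. Elementwise product with the kernel and sum: -1.9·0.5 + 1.6·-1 + 2.8·-1 + 4.6·0.5 + -2.3·-1 + -1.6·0.5 + 4.3·0.5 + 5.7·-0.5.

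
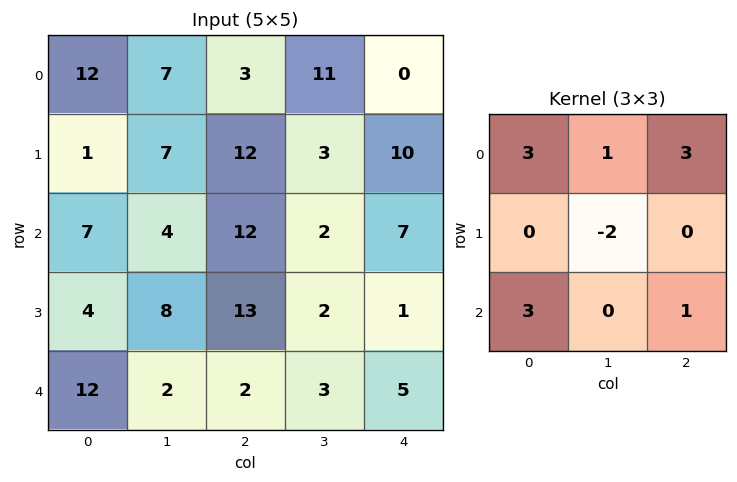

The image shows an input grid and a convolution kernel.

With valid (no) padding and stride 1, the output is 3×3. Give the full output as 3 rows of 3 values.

71 47 57
63 44 105
83 13 66

Output[0,0]: The receptive field on the input at this output position is [12 7 3 / 1 7 12 / 7 4 12]. Elementwise product with the kernel and sum: 12·3 + 7·1 + 3·3 + 7·-2 + 7·3 + 12·1.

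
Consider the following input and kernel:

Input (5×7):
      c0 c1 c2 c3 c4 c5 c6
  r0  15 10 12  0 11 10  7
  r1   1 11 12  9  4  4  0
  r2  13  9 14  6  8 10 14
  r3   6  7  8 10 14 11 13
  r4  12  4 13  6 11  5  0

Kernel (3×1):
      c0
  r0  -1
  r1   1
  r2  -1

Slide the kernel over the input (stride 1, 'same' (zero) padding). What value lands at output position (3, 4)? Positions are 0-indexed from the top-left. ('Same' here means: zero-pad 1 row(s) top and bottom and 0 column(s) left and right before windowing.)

The receptive field on the zero-padded input at this output position is [8 / 14 / 11]. Elementwise product with the kernel and sum: 8·-1 + 14·1 + 11·-1.

-5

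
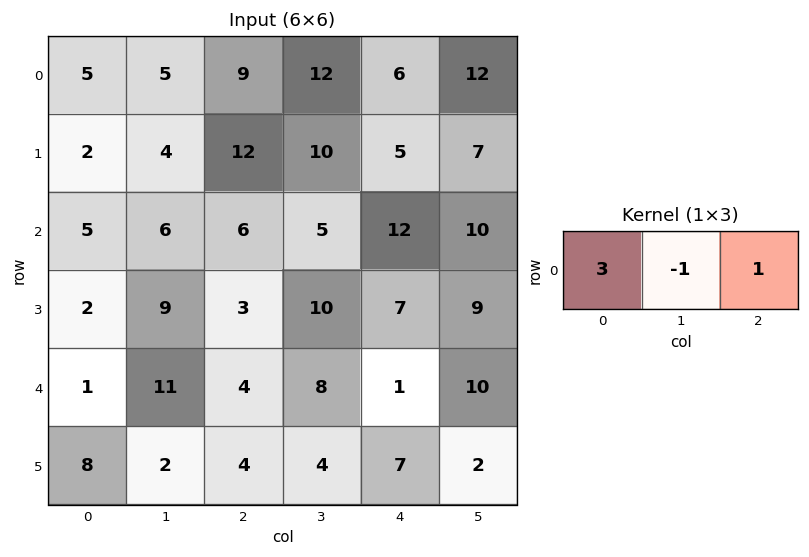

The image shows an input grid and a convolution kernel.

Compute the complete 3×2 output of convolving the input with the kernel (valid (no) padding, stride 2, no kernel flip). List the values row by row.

Output[0,0]: The receptive field on the input at this output position is [5 5 9]. Elementwise product with the kernel and sum: 5·3 + 5·-1 + 9·1.
Output[0,1]: The receptive field on the input at this output position is [9 12 6]. Elementwise product with the kernel and sum: 9·3 + 12·-1 + 6·1.

19 21
15 25
-4 5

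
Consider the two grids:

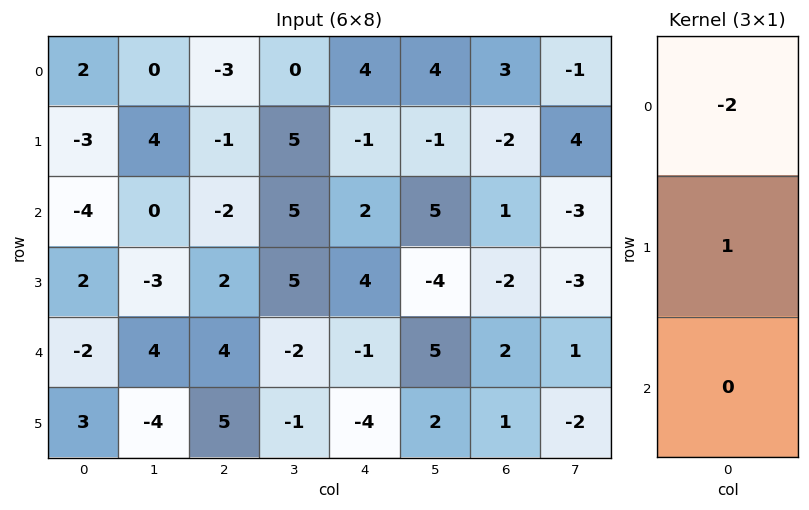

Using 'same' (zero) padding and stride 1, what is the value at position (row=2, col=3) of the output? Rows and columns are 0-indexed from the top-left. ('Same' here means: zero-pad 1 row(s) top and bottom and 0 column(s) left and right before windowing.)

The receptive field on the zero-padded input at this output position is [5 / 5 / 5]. Elementwise product with the kernel and sum: 5·-2 + 5·1.

-5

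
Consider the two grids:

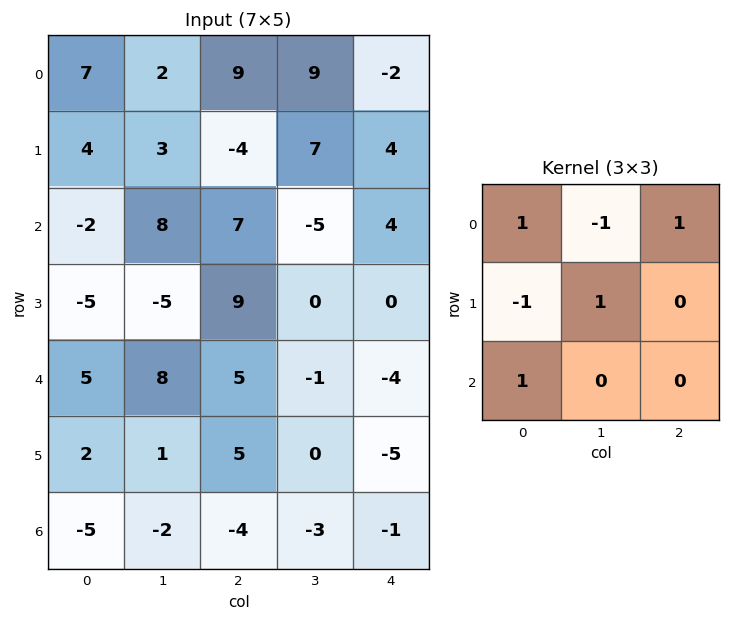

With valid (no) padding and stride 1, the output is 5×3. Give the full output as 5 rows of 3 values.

Output[0,0]: The receptive field on the input at this output position is [7 2 9 / 4 3 -4 / -2 8 7]. Elementwise product with the kernel and sum: 7·1 + 2·-1 + 9·1 + 4·-1 + 3·1 + -2·1.

11 3 16
2 8 -10
2 18 12
14 -16 8
-4 4 -7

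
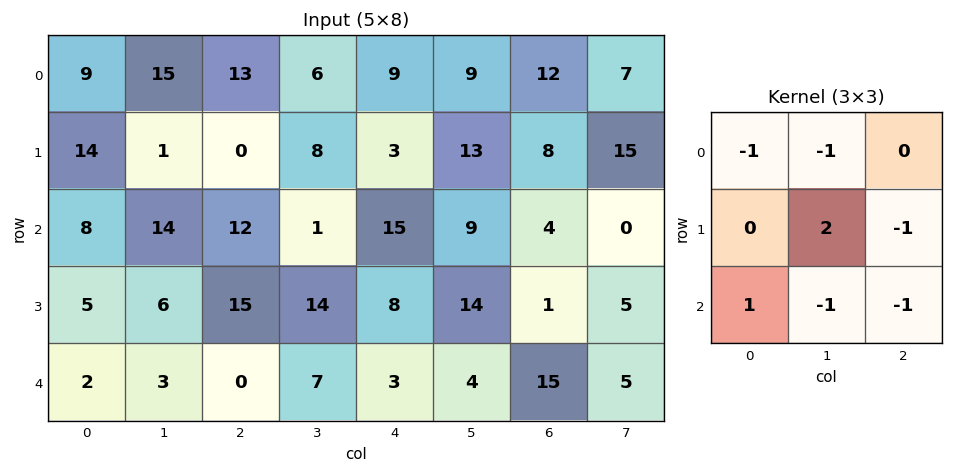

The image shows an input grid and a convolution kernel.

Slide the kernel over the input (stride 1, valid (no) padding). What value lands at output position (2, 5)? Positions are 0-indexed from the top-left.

-32

The receptive field on the input at this output position is [9 4 0 / 14 1 5 / 4 15 5]. Elementwise product with the kernel and sum: 9·-1 + 4·-1 + 1·2 + 5·-1 + 4·1 + 15·-1 + 5·-1.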